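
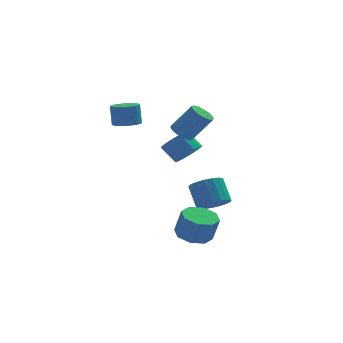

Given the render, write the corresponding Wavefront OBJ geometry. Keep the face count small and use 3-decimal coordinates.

v 2.817 1.71 -3.536
v 3.805 1.915 -3.49
v 3.531 2.954 -2.237
v 2.543 2.75 -2.284
v 3.633 2.243 -3.8
v 3.359 3.283 -2.548
v 3.275 2.45 -4.05
v 3.001 3.489 -2.798
v 2.811 2.487 -4.182
v 2.537 3.526 -2.93
v 2.349 2.346 -4.166
v 2.075 3.385 -2.914
v 1.994 2.06 -4.006
v 1.72 3.099 -2.754
v 1.827 1.693 -3.738
v 1.554 2.732 -2.486
v 1.888 1.331 -3.424
v 1.614 2.37 -2.172
v 2.161 1.055 -3.136
v 1.887 2.094 -1.884
v 2.584 0.93 -2.939
v 2.31 1.969 -1.687
v 3.061 0.983 -2.879
v 2.787 2.022 -1.627
v 3.482 1.203 -2.97
v 3.208 2.242 -1.718
v 3.75 1.539 -3.19
v 3.476 2.579 -1.938
v 1.174 -0.882 -4.426
v 2.165 -1.212 -4.7
v 2.498 -1.468 -3.187
v 1.506 -1.138 -2.914
v 2.131 -0.399 -4.555
v 2.463 -0.655 -3.042
v 1.536 0.131 -4.335
v 1.868 -0.125 -2.822
v 0.729 0.068 -4.168
v 1.061 -0.188 -2.655
v 0.182 -0.552 -4.153
v 0.515 -0.808 -2.64
v 0.217 -1.365 -4.298
v 0.549 -1.621 -2.785
v 0.812 -1.895 -4.518
v 1.144 -2.151 -3.005
v 1.619 -1.832 -4.685
v 1.951 -2.088 -3.172
v -1.795 3.216 2.424
v -0.992 3.424 2.405
v -1.042 3.733 3.698
v -1.845 3.524 3.716
v -1.231 3.813 2.303
v -1.281 4.121 3.596
v -1.649 4.012 2.24
v -1.7 4.32 3.532
v -2.114 3.958 2.234
v -2.164 4.266 3.527
v -2.477 3.669 2.289
v -2.528 3.977 3.582
v -2.624 3.236 2.386
v -2.674 3.544 3.679
v -2.507 2.796 2.496
v -2.558 3.104 3.789
v -2.164 2.49 2.582
v -2.215 2.798 3.875
v -1.704 2.414 2.618
v -1.755 2.722 3.911
v -1.273 2.593 2.592
v -1.323 2.901 3.885
v -1.007 2.97 2.513
v -1.058 3.278 3.806
v 0.849 0.993 2.465
v 1.279 1.554 2.215
v 2.402 1.367 3.724
v 1.971 0.807 3.975
v 1.033 1.719 2.418
v 2.156 1.532 3.927
v 0.745 1.717 2.632
v 1.868 1.531 4.141
v 0.481 1.55 2.808
v 1.603 1.363 4.317
v 0.301 1.255 2.905
v 1.423 1.069 4.415
v 0.246 0.9 2.902
v 1.369 0.714 4.411
v 0.33 0.567 2.799
v 1.452 0.38 4.308
v 0.532 0.331 2.619
v 1.654 0.144 4.128
v 0.807 0.247 2.404
v 1.929 0.06 3.913
v 1.092 0.334 2.203
v 2.214 0.147 3.712
v 1.32 0.572 2.062
v 2.443 0.385 3.572
v 1.441 0.906 2.014
v 2.564 0.72 3.523
v 1.426 1.261 2.069
v 2.549 1.074 3.578
v 1.396 1.753 0.488
v 2.087 2.387 0.559
v 1.394 3.041 1.444
v 0.704 2.407 1.372
v 1.722 2.564 0.143
v 1.03 3.219 1.027
v 1.234 2.431 -0.142
v 0.541 3.086 0.742
v 0.807 2.04 -0.186
v 0.114 2.694 0.698
v 0.605 1.538 0.027
v -0.087 2.193 0.912
v 0.706 1.119 0.416
v 0.013 1.773 1.301
v 1.07 0.941 0.833
v 0.378 1.596 1.717
v 1.559 1.074 1.118
v 0.866 1.729 2.002
v 1.986 1.466 1.162
v 1.293 2.12 2.046
v 2.187 1.967 0.948
v 1.495 2.622 1.833
f 2 1 5
f 2 5 3
f 3 5 6
f 3 6 4
f 5 1 7
f 5 7 6
f 6 7 8
f 6 8 4
f 7 1 9
f 7 9 8
f 8 9 10
f 8 10 4
f 9 1 11
f 9 11 10
f 10 11 12
f 10 12 4
f 11 1 13
f 11 13 12
f 12 13 14
f 12 14 4
f 13 1 15
f 13 15 14
f 14 15 16
f 14 16 4
f 15 1 17
f 15 17 16
f 16 17 18
f 16 18 4
f 17 1 19
f 17 19 18
f 18 19 20
f 18 20 4
f 19 1 21
f 19 21 20
f 20 21 22
f 20 22 4
f 21 1 23
f 21 23 22
f 22 23 24
f 22 24 4
f 23 1 25
f 23 25 24
f 24 25 26
f 24 26 4
f 25 1 27
f 25 27 26
f 26 27 28
f 26 28 4
f 27 1 2
f 27 2 28
f 28 2 3
f 28 3 4
f 30 29 33
f 30 33 31
f 31 33 34
f 31 34 32
f 33 29 35
f 33 35 34
f 34 35 36
f 34 36 32
f 35 29 37
f 35 37 36
f 36 37 38
f 36 38 32
f 37 29 39
f 37 39 38
f 38 39 40
f 38 40 32
f 39 29 41
f 39 41 40
f 40 41 42
f 40 42 32
f 41 29 43
f 41 43 42
f 42 43 44
f 42 44 32
f 43 29 45
f 43 45 44
f 44 45 46
f 44 46 32
f 45 29 30
f 45 30 46
f 46 30 31
f 46 31 32
f 48 47 51
f 48 51 49
f 49 51 52
f 49 52 50
f 51 47 53
f 51 53 52
f 52 53 54
f 52 54 50
f 53 47 55
f 53 55 54
f 54 55 56
f 54 56 50
f 55 47 57
f 55 57 56
f 56 57 58
f 56 58 50
f 57 47 59
f 57 59 58
f 58 59 60
f 58 60 50
f 59 47 61
f 59 61 60
f 60 61 62
f 60 62 50
f 61 47 63
f 61 63 62
f 62 63 64
f 62 64 50
f 63 47 65
f 63 65 64
f 64 65 66
f 64 66 50
f 65 47 67
f 65 67 66
f 66 67 68
f 66 68 50
f 67 47 69
f 67 69 68
f 68 69 70
f 68 70 50
f 69 47 48
f 69 48 70
f 70 48 49
f 70 49 50
f 72 71 75
f 72 75 73
f 73 75 76
f 73 76 74
f 75 71 77
f 75 77 76
f 76 77 78
f 76 78 74
f 77 71 79
f 77 79 78
f 78 79 80
f 78 80 74
f 79 71 81
f 79 81 80
f 80 81 82
f 80 82 74
f 81 71 83
f 81 83 82
f 82 83 84
f 82 84 74
f 83 71 85
f 83 85 84
f 84 85 86
f 84 86 74
f 85 71 87
f 85 87 86
f 86 87 88
f 86 88 74
f 87 71 89
f 87 89 88
f 88 89 90
f 88 90 74
f 89 71 91
f 89 91 90
f 90 91 92
f 90 92 74
f 91 71 93
f 91 93 92
f 92 93 94
f 92 94 74
f 93 71 95
f 93 95 94
f 94 95 96
f 94 96 74
f 95 71 97
f 95 97 96
f 96 97 98
f 96 98 74
f 97 71 72
f 97 72 98
f 98 72 73
f 98 73 74
f 100 99 103
f 100 103 101
f 101 103 104
f 101 104 102
f 103 99 105
f 103 105 104
f 104 105 106
f 104 106 102
f 105 99 107
f 105 107 106
f 106 107 108
f 106 108 102
f 107 99 109
f 107 109 108
f 108 109 110
f 108 110 102
f 109 99 111
f 109 111 110
f 110 111 112
f 110 112 102
f 111 99 113
f 111 113 112
f 112 113 114
f 112 114 102
f 113 99 115
f 113 115 114
f 114 115 116
f 114 116 102
f 115 99 117
f 115 117 116
f 116 117 118
f 116 118 102
f 117 99 119
f 117 119 118
f 118 119 120
f 118 120 102
f 119 99 100
f 119 100 120
f 120 100 101
f 120 101 102



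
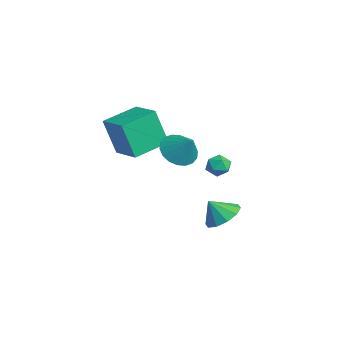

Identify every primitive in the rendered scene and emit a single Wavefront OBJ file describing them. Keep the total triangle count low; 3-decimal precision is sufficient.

v 2.292 3.206 -2.924
v 3.064 2.627 -3.095
v 2.028 2.574 -1.976
v 3.247 3.082 -2.74
v 3.065 3.585 -2.456
v 2.588 3.943 -2.35
v 1.998 4.02 -2.464
v 1.521 3.785 -2.754
v 1.338 3.33 -3.108
v 1.52 2.827 -3.393
v 1.997 2.469 -3.498
v 2.587 2.392 -3.384
v 4.042 2.933 1.552
v 4.503 2.592 1.263
v 3.377 2.148 1.417
v 3.838 1.807 1.128
v 3.875 1.929 1.757
v 4.287 2.414 1.84
v 3.593 2.326 0.84
v 4.005 2.811 0.923
v 4.225 2.217 0.823
v 4.4 1.972 1.39
v 3.48 2.768 1.29
v 3.655 2.523 1.857
v 2.797 0.922 1.973
v 3.529 0.608 1.455
v 3.663 1.298 2.967
v 3.494 1.011 1.333
v 3.321 1.397 1.338
v 3.044 1.689 1.469
v 2.718 1.829 1.699
v 2.409 1.789 1.984
v 2.176 1.578 2.267
v 2.066 1.237 2.491
v 2.101 0.833 2.613
v 2.274 0.448 2.608
v 2.551 0.156 2.478
v 2.876 0.016 2.247
v 3.186 0.056 1.962
v 3.419 0.267 1.679
v -2.195 -0.504 -0.436
v -2.517 -1.052 1.566
v -2.808 1.304 -0.04
v -3.13 0.756 1.962
v -0.63 -0.056 -0.062
v -0.952 -0.604 1.94
v -1.243 1.752 0.334
v -1.565 1.204 2.336
f 2 1 4
f 2 4 3
f 4 1 5
f 4 5 3
f 5 1 6
f 5 6 3
f 6 1 7
f 6 7 3
f 7 1 8
f 7 8 3
f 8 1 9
f 8 9 3
f 9 1 10
f 9 10 3
f 10 1 11
f 10 11 3
f 11 1 12
f 11 12 3
f 12 1 2
f 12 2 3
f 13 24 18
f 13 18 14
f 13 14 20
f 13 20 23
f 13 23 24
f 14 18 22
f 18 24 17
f 24 23 15
f 23 20 19
f 20 14 21
f 16 22 17
f 16 17 15
f 16 15 19
f 16 19 21
f 16 21 22
f 17 22 18
f 15 17 24
f 19 15 23
f 21 19 20
f 22 21 14
f 26 25 28
f 26 28 27
f 28 25 29
f 28 29 27
f 29 25 30
f 29 30 27
f 30 25 31
f 30 31 27
f 31 25 32
f 31 32 27
f 32 25 33
f 32 33 27
f 33 25 34
f 33 34 27
f 34 25 35
f 34 35 27
f 35 25 36
f 35 36 27
f 36 25 37
f 36 37 27
f 37 25 38
f 37 38 27
f 38 25 39
f 38 39 27
f 39 25 40
f 39 40 27
f 40 25 26
f 40 26 27
f 42 44 41
f 45 42 41
f 41 44 43
f 43 45 41
f 42 48 44
f 46 42 45
f 46 48 42
f 44 48 43
f 47 45 43
f 43 48 47
f 47 46 45
f 48 46 47



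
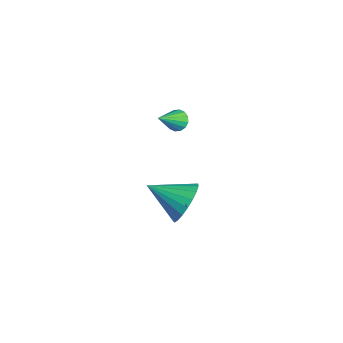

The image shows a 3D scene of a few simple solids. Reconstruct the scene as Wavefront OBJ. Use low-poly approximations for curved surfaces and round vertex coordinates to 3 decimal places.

v -2.148 4.487 -2.784
v -1.48 4.585 -1.928
v -2.992 3.013 -1.956
v -1.827 4.851 -1.808
v -2.229 5.054 -1.857
v -2.617 5.159 -2.066
v -2.924 5.148 -2.399
v -3.097 5.023 -2.799
v -3.106 4.804 -3.196
v -2.949 4.531 -3.522
v -2.653 4.251 -3.72
v -2.27 4.011 -3.757
v -1.866 3.854 -3.625
v -1.511 3.806 -3.348
v -1.266 3.876 -2.973
v -1.173 4.051 -2.566
v -1.249 4.302 -2.196
v -2.847 4.306 2.259
v -2.54 4.117 1.858
v -2.233 3.314 3.201
v -2.389 4.321 1.975
v -2.361 4.521 2.168
v -2.463 4.664 2.385
v -2.668 4.711 2.569
v -2.922 4.649 2.67
v -3.155 4.496 2.66
v -3.306 4.292 2.544
v -3.334 4.091 2.351
v -3.232 3.949 2.133
v -3.026 3.902 1.95
v -2.773 3.963 1.849
f 2 1 4
f 2 4 3
f 4 1 5
f 4 5 3
f 5 1 6
f 5 6 3
f 6 1 7
f 6 7 3
f 7 1 8
f 7 8 3
f 8 1 9
f 8 9 3
f 9 1 10
f 9 10 3
f 10 1 11
f 10 11 3
f 11 1 12
f 11 12 3
f 12 1 13
f 12 13 3
f 13 1 14
f 13 14 3
f 14 1 15
f 14 15 3
f 15 1 16
f 15 16 3
f 16 1 17
f 16 17 3
f 17 1 2
f 17 2 3
f 19 18 21
f 19 21 20
f 21 18 22
f 21 22 20
f 22 18 23
f 22 23 20
f 23 18 24
f 23 24 20
f 24 18 25
f 24 25 20
f 25 18 26
f 25 26 20
f 26 18 27
f 26 27 20
f 27 18 28
f 27 28 20
f 28 18 29
f 28 29 20
f 29 18 30
f 29 30 20
f 30 18 31
f 30 31 20
f 31 18 19
f 31 19 20



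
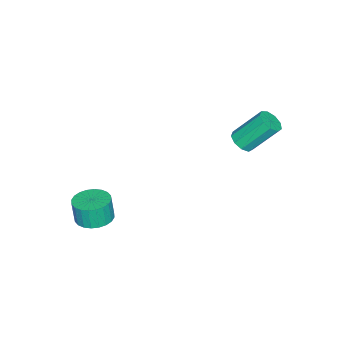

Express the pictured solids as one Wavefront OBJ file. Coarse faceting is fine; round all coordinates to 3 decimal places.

v 3.273 -2.205 -3.369
v 3.9 -2.875 -3.439
v 3.853 -3.045 -2.242
v 3.227 -2.375 -2.171
v 4.109 -2.588 -3.391
v 4.063 -2.758 -2.193
v 4.192 -2.243 -3.338
v 4.146 -2.412 -2.141
v 4.134 -1.891 -3.291
v 4.088 -2.061 -2.094
v 3.946 -1.588 -3.255
v 3.9 -1.758 -2.058
v 3.655 -1.379 -3.237
v 3.609 -1.548 -2.04
v 3.306 -1.295 -3.238
v 3.26 -1.465 -2.041
v 2.952 -1.35 -3.26
v 2.906 -1.52 -2.063
v 2.647 -1.535 -3.298
v 2.6 -1.705 -2.101
v 2.437 -1.822 -3.347
v 2.391 -1.992 -2.149
v 2.354 -2.168 -3.399
v 2.308 -2.337 -2.202
v 2.412 -2.519 -3.446
v 2.366 -2.689 -2.249
v 2.6 -2.822 -3.482
v 2.554 -2.992 -2.285
v 2.891 -3.032 -3.5
v 2.845 -3.201 -2.303
v 3.24 -3.115 -3.499
v 3.194 -3.285 -2.302
v 3.594 -3.06 -3.477
v 3.548 -3.23 -2.28
v -2.218 2.566 -0.272
v -1.592 2.827 -0.228
v -2.175 3.974 1.277
v -2.802 3.714 1.232
v -1.849 3.08 -0.521
v -2.432 4.228 0.984
v -2.279 3.093 -0.698
v -2.862 4.241 0.807
v -2.681 2.86 -0.675
v -3.264 4.007 0.829
v -2.866 2.489 -0.464
v -3.449 3.636 1.041
v -2.748 2.154 -0.164
v -3.331 3.301 1.341
v -2.382 2.012 0.086
v -2.966 3.16 1.591
v -1.94 2.13 0.168
v -2.523 3.277 1.673
v -1.628 2.451 0.044
v -2.211 3.599 1.549
f 2 1 5
f 2 5 3
f 3 5 6
f 3 6 4
f 5 1 7
f 5 7 6
f 6 7 8
f 6 8 4
f 7 1 9
f 7 9 8
f 8 9 10
f 8 10 4
f 9 1 11
f 9 11 10
f 10 11 12
f 10 12 4
f 11 1 13
f 11 13 12
f 12 13 14
f 12 14 4
f 13 1 15
f 13 15 14
f 14 15 16
f 14 16 4
f 15 1 17
f 15 17 16
f 16 17 18
f 16 18 4
f 17 1 19
f 17 19 18
f 18 19 20
f 18 20 4
f 19 1 21
f 19 21 20
f 20 21 22
f 20 22 4
f 21 1 23
f 21 23 22
f 22 23 24
f 22 24 4
f 23 1 25
f 23 25 24
f 24 25 26
f 24 26 4
f 25 1 27
f 25 27 26
f 26 27 28
f 26 28 4
f 27 1 29
f 27 29 28
f 28 29 30
f 28 30 4
f 29 1 31
f 29 31 30
f 30 31 32
f 30 32 4
f 31 1 33
f 31 33 32
f 32 33 34
f 32 34 4
f 33 1 2
f 33 2 34
f 34 2 3
f 34 3 4
f 36 35 39
f 36 39 37
f 37 39 40
f 37 40 38
f 39 35 41
f 39 41 40
f 40 41 42
f 40 42 38
f 41 35 43
f 41 43 42
f 42 43 44
f 42 44 38
f 43 35 45
f 43 45 44
f 44 45 46
f 44 46 38
f 45 35 47
f 45 47 46
f 46 47 48
f 46 48 38
f 47 35 49
f 47 49 48
f 48 49 50
f 48 50 38
f 49 35 51
f 49 51 50
f 50 51 52
f 50 52 38
f 51 35 53
f 51 53 52
f 52 53 54
f 52 54 38
f 53 35 36
f 53 36 54
f 54 36 37
f 54 37 38



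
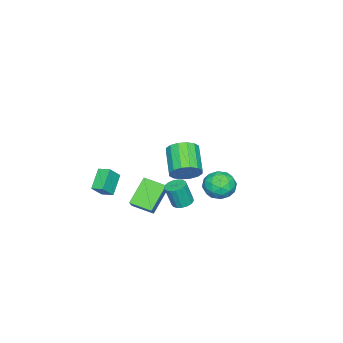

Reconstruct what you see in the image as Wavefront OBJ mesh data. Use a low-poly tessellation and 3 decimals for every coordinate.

v 2.327 3.026 -1.664
v 2.978 3.024 -1.775
v 3.223 2.671 -0.327
v 2.573 2.674 -0.216
v 2.916 3.322 -1.692
v 3.162 2.97 -0.244
v 2.72 3.553 -1.602
v 2.966 3.2 -0.155
v 2.434 3.663 -1.527
v 2.679 3.31 -0.079
v 2.123 3.627 -1.483
v 2.369 3.275 -0.035
v 1.859 3.454 -1.48
v 2.105 3.101 -0.033
v 1.702 3.182 -1.52
v 1.948 2.83 -0.072
v 1.689 2.875 -1.592
v 1.934 2.523 -0.145
v 1.821 2.603 -1.681
v 2.067 2.25 -0.234
v 2.07 2.427 -1.766
v 2.316 2.075 -0.318
v 2.377 2.389 -1.828
v 2.623 2.036 -0.38
v 2.673 2.497 -1.852
v 2.919 2.144 -0.404
v 2.89 2.726 -1.832
v 3.136 2.373 -0.385
v 0.655 -1.268 -4.376
v -0.816 -1.092 -2.988
v 0.48 0.115 -4.737
v -0.991 0.291 -3.349
v 1.571 -0.911 -3.451
v 0.1 -0.735 -2.063
v 1.396 0.472 -3.812
v -0.075 0.648 -2.424
v 3.287 -1.758 -1.95
v 2.114 -1.958 -1.003
v 3.322 -0.966 -1.739
v 2.149 -1.166 -0.793
v 4.011 -2.014 -1.107
v 2.838 -2.214 -0.161
v 4.046 -1.222 -0.897
v 2.873 -1.422 0.05
v 4.396 4.31 2.362
v 4.693 4.738 3.157
v 3.362 3.817 4.152
v 3.064 3.39 3.358
v 4.349 5.037 2.973
v 3.018 4.116 3.968
v 4.017 5.141 2.625
v 2.686 4.22 3.62
v 3.787 5.023 2.207
v 2.455 4.102 3.202
v 3.719 4.713 1.831
v 2.388 3.793 2.826
v 3.833 4.296 1.597
v 2.502 3.375 2.592
v 4.098 3.883 1.568
v 2.767 2.962 2.563
v 4.442 3.584 1.752
v 3.111 2.663 2.747
v 4.774 3.48 2.1
v 3.443 2.559 3.095
v 5.005 3.598 2.518
v 3.673 2.677 3.513
v 5.072 3.907 2.894
v 3.741 2.987 3.889
v 4.958 4.325 3.128
v 3.627 3.404 4.123
v -4.205 2.623 -3.08
v -3.705 3.416 -3.684
v -3.555 1.364 -4.196
v -3.055 2.157 -4.8
v -2.692 1.926 -3.771
v -3.093 2.705 -3.082
v -4.167 2.075 -4.798
v -4.568 2.854 -4.109
v -3.681 3.077 -4.745
v -2.77 2.985 -4.111
v -4.49 1.795 -3.769
v -3.579 1.703 -3.135
v -4.012 3.13 -3.284
v -3.248 1.65 -4.596
v -3.035 1.515 -3.992
v -2.741 1.98 -4.346
v -3.652 2.712 -2.93
v -3.358 3.178 -3.285
v -2.763 2.302 -3.337
v -3.902 1.602 -4.595
v -3.608 2.068 -4.95
v -4.519 2.8 -3.534
v -4.225 3.265 -3.888
v -4.497 2.478 -4.543
v -3.704 3.397 -4.263
v -3.322 2.657 -4.919
v -3.976 2.609 -4.918
v -4.212 3.066 -4.512
v -3.168 3.343 -3.89
v -2.786 2.603 -4.546
v -2.573 2.467 -3.941
v -2.809 2.925 -3.536
v -3.154 3.144 -4.514
v -4.474 2.177 -3.334
v -4.092 1.437 -3.99
v -4.451 1.855 -4.344
v -4.687 2.313 -3.939
v -3.938 2.123 -2.961
v -3.556 1.383 -3.617
v -3.048 1.714 -3.368
v -3.284 2.171 -2.962
v -4.106 1.636 -3.366
f 2 1 5
f 2 5 3
f 3 5 6
f 3 6 4
f 5 1 7
f 5 7 6
f 6 7 8
f 6 8 4
f 7 1 9
f 7 9 8
f 8 9 10
f 8 10 4
f 9 1 11
f 9 11 10
f 10 11 12
f 10 12 4
f 11 1 13
f 11 13 12
f 12 13 14
f 12 14 4
f 13 1 15
f 13 15 14
f 14 15 16
f 14 16 4
f 15 1 17
f 15 17 16
f 16 17 18
f 16 18 4
f 17 1 19
f 17 19 18
f 18 19 20
f 18 20 4
f 19 1 21
f 19 21 20
f 20 21 22
f 20 22 4
f 21 1 23
f 21 23 22
f 22 23 24
f 22 24 4
f 23 1 25
f 23 25 24
f 24 25 26
f 24 26 4
f 25 1 27
f 25 27 26
f 26 27 28
f 26 28 4
f 27 1 2
f 27 2 28
f 28 2 3
f 28 3 4
f 30 32 29
f 33 30 29
f 29 32 31
f 31 33 29
f 30 36 32
f 34 30 33
f 34 36 30
f 32 36 31
f 35 33 31
f 31 36 35
f 35 34 33
f 36 34 35
f 38 40 37
f 41 38 37
f 37 40 39
f 39 41 37
f 38 44 40
f 42 38 41
f 42 44 38
f 40 44 39
f 43 41 39
f 39 44 43
f 43 42 41
f 44 42 43
f 46 45 49
f 46 49 47
f 47 49 50
f 47 50 48
f 49 45 51
f 49 51 50
f 50 51 52
f 50 52 48
f 51 45 53
f 51 53 52
f 52 53 54
f 52 54 48
f 53 45 55
f 53 55 54
f 54 55 56
f 54 56 48
f 55 45 57
f 55 57 56
f 56 57 58
f 56 58 48
f 57 45 59
f 57 59 58
f 58 59 60
f 58 60 48
f 59 45 61
f 59 61 60
f 60 61 62
f 60 62 48
f 61 45 63
f 61 63 62
f 62 63 64
f 62 64 48
f 63 45 65
f 63 65 64
f 64 65 66
f 64 66 48
f 65 45 67
f 65 67 66
f 66 67 68
f 66 68 48
f 67 45 69
f 67 69 68
f 68 69 70
f 68 70 48
f 69 45 46
f 69 46 70
f 70 46 47
f 70 47 48
f 71 108 87
f 108 82 111
f 87 111 76
f 108 111 87
f 71 87 83
f 87 76 88
f 83 88 72
f 87 88 83
f 71 83 92
f 83 72 93
f 92 93 78
f 83 93 92
f 71 92 104
f 92 78 107
f 104 107 81
f 92 107 104
f 71 104 108
f 104 81 112
f 108 112 82
f 104 112 108
f 72 88 99
f 88 76 102
f 99 102 80
f 88 102 99
f 76 111 89
f 111 82 110
f 89 110 75
f 111 110 89
f 82 112 109
f 112 81 105
f 109 105 73
f 112 105 109
f 81 107 106
f 107 78 94
f 106 94 77
f 107 94 106
f 78 93 98
f 93 72 95
f 98 95 79
f 93 95 98
f 74 100 86
f 100 80 101
f 86 101 75
f 100 101 86
f 74 86 84
f 86 75 85
f 84 85 73
f 86 85 84
f 74 84 91
f 84 73 90
f 91 90 77
f 84 90 91
f 74 91 96
f 91 77 97
f 96 97 79
f 91 97 96
f 74 96 100
f 96 79 103
f 100 103 80
f 96 103 100
f 75 101 89
f 101 80 102
f 89 102 76
f 101 102 89
f 73 85 109
f 85 75 110
f 109 110 82
f 85 110 109
f 77 90 106
f 90 73 105
f 106 105 81
f 90 105 106
f 79 97 98
f 97 77 94
f 98 94 78
f 97 94 98
f 80 103 99
f 103 79 95
f 99 95 72
f 103 95 99



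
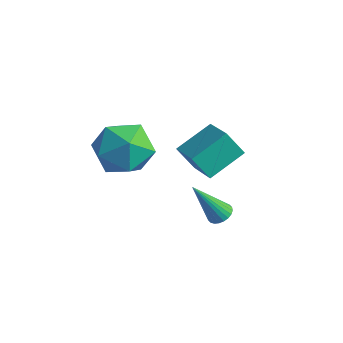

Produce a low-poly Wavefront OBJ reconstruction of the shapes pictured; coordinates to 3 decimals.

v -0.576 -0.129 2.314
v -0.066 -0.956 1.595
v -1.134 -1.544 3.545
v -0.624 -2.371 2.826
v 0.069 -1.593 3.44
v 0.414 -0.719 2.679
v -1.614 -1.781 2.461
v -1.269 -0.907 1.7
v -0.707 -1.977 1.686
v 0.333 -1.861 2.291
v -1.533 -0.639 2.849
v -0.493 -0.523 3.454
v 1.436 1.372 -1.352
v 1.912 1.279 -1.23
v 0.864 0.568 0.272
v 1.887 1.456 -1.151
v 1.793 1.62 -1.103
v 1.644 1.746 -1.093
v 1.464 1.816 -1.122
v 1.28 1.817 -1.186
v 1.119 1.751 -1.275
v 1.007 1.628 -1.376
v 0.96 1.465 -1.473
v 0.986 1.288 -1.552
v 1.08 1.124 -1.6
v 1.228 0.998 -1.61
v 1.408 0.929 -1.581
v 1.593 0.927 -1.517
v 1.753 0.993 -1.428
v 1.865 1.117 -1.327
v 0.341 1.066 1.172
v 0.633 2.481 1.883
v -0.935 1.595 0.643
v -0.644 3.01 1.354
v 0.884 1.43 0.226
v 1.175 2.845 0.937
v -0.393 1.959 -0.303
v -0.101 3.374 0.408
f 1 12 6
f 1 6 2
f 1 2 8
f 1 8 11
f 1 11 12
f 2 6 10
f 6 12 5
f 12 11 3
f 11 8 7
f 8 2 9
f 4 10 5
f 4 5 3
f 4 3 7
f 4 7 9
f 4 9 10
f 5 10 6
f 3 5 12
f 7 3 11
f 9 7 8
f 10 9 2
f 14 13 16
f 14 16 15
f 16 13 17
f 16 17 15
f 17 13 18
f 17 18 15
f 18 13 19
f 18 19 15
f 19 13 20
f 19 20 15
f 20 13 21
f 20 21 15
f 21 13 22
f 21 22 15
f 22 13 23
f 22 23 15
f 23 13 24
f 23 24 15
f 24 13 25
f 24 25 15
f 25 13 26
f 25 26 15
f 26 13 27
f 26 27 15
f 27 13 28
f 27 28 15
f 28 13 29
f 28 29 15
f 29 13 30
f 29 30 15
f 30 13 14
f 30 14 15
f 32 34 31
f 35 32 31
f 31 34 33
f 33 35 31
f 32 38 34
f 36 32 35
f 36 38 32
f 34 38 33
f 37 35 33
f 33 38 37
f 37 36 35
f 38 36 37



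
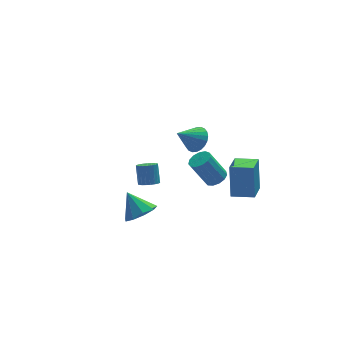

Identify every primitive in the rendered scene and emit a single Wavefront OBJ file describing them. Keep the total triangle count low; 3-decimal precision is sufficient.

v 2.381 0.072 1.091
v 3.009 0.152 1.414
v 2.126 0.487 3.051
v 1.499 0.408 2.729
v 2.903 0.514 1.282
v 2.02 0.85 2.919
v 2.632 0.737 1.09
v 1.749 1.072 2.727
v 2.281 0.748 0.899
v 1.398 1.084 2.536
v 1.962 0.545 0.768
v 1.079 0.88 2.405
v 1.776 0.192 0.74
v 0.893 0.527 2.378
v 1.782 -0.2 0.824
v 0.9 0.136 2.461
v 1.979 -0.504 0.993
v 1.096 -0.169 2.63
v 2.304 -0.626 1.193
v 1.421 -0.291 2.83
v 2.653 -0.526 1.36
v 1.77 -0.191 2.998
v 2.916 -0.236 1.443
v 2.033 0.099 3.08
v -2.918 -2.378 1.63
v -2.353 -2.914 2.257
v -3.382 -1.462 2.83
v -1.989 -2.394 2.001
v -2.06 -1.866 1.571
v -2.533 -1.578 1.169
v -3.185 -1.664 0.982
v -3.712 -2.084 1.098
v -3.868 -2.641 1.463
v -3.579 -3.075 1.906
v -2.98 -3.183 2.219
v 2.52 3.561 1.678
v 2.965 4.061 2.295
v 1.26 3.419 2.702
v 2.79 4.312 2.115
v 2.575 4.449 1.869
v 2.351 4.451 1.593
v 2.153 4.317 1.33
v 2.011 4.068 1.121
v 1.946 3.742 0.996
v 1.969 3.389 0.975
v 2.076 3.061 1.061
v 2.25 2.81 1.241
v 2.466 2.673 1.488
v 2.69 2.671 1.764
v 2.888 2.805 2.026
v 3.03 3.054 2.236
v 3.095 3.38 2.361
v 3.072 3.733 2.381
v -2.138 -1.535 3.281
v -1.54 -1.57 3.238
v -1.425 -0.9 4.275
v -2.022 -0.865 4.319
v -1.59 -1.362 3.109
v -1.474 -0.692 4.146
v -1.734 -1.184 3.01
v -1.618 -0.514 4.047
v -1.948 -1.067 2.958
v -1.832 -0.397 3.995
v -2.194 -1.03 2.962
v -2.079 -0.36 3.999
v -2.431 -1.081 3.021
v -2.316 -0.411 4.058
v -2.618 -1.21 3.125
v -2.502 -0.541 4.162
v -2.721 -1.396 3.256
v -2.605 -0.726 4.294
v -2.723 -1.605 3.392
v -2.608 -0.935 4.429
v -2.624 -1.802 3.508
v -2.509 -1.133 4.546
v -2.442 -1.953 3.586
v -2.326 -1.284 4.623
v -2.206 -2.032 3.61
v -2.091 -1.362 4.647
v -1.959 -2.025 3.578
v -1.843 -1.355 4.615
v -1.742 -1.933 3.494
v -1.627 -1.263 4.532
v -1.594 -1.772 3.374
v -1.479 -1.102 4.411
v 1.575 -4.123 3.202
v 1.742 -3.452 5.089
v 2.398 -2.844 2.674
v 2.564 -2.173 4.561
v 2.696 -4.787 3.339
v 2.862 -4.116 5.226
v 3.518 -3.508 2.811
v 3.685 -2.837 4.698
f 2 1 5
f 2 5 3
f 3 5 6
f 3 6 4
f 5 1 7
f 5 7 6
f 6 7 8
f 6 8 4
f 7 1 9
f 7 9 8
f 8 9 10
f 8 10 4
f 9 1 11
f 9 11 10
f 10 11 12
f 10 12 4
f 11 1 13
f 11 13 12
f 12 13 14
f 12 14 4
f 13 1 15
f 13 15 14
f 14 15 16
f 14 16 4
f 15 1 17
f 15 17 16
f 16 17 18
f 16 18 4
f 17 1 19
f 17 19 18
f 18 19 20
f 18 20 4
f 19 1 21
f 19 21 20
f 20 21 22
f 20 22 4
f 21 1 23
f 21 23 22
f 22 23 24
f 22 24 4
f 23 1 2
f 23 2 24
f 24 2 3
f 24 3 4
f 26 25 28
f 26 28 27
f 28 25 29
f 28 29 27
f 29 25 30
f 29 30 27
f 30 25 31
f 30 31 27
f 31 25 32
f 31 32 27
f 32 25 33
f 32 33 27
f 33 25 34
f 33 34 27
f 34 25 35
f 34 35 27
f 35 25 26
f 35 26 27
f 37 36 39
f 37 39 38
f 39 36 40
f 39 40 38
f 40 36 41
f 40 41 38
f 41 36 42
f 41 42 38
f 42 36 43
f 42 43 38
f 43 36 44
f 43 44 38
f 44 36 45
f 44 45 38
f 45 36 46
f 45 46 38
f 46 36 47
f 46 47 38
f 47 36 48
f 47 48 38
f 48 36 49
f 48 49 38
f 49 36 50
f 49 50 38
f 50 36 51
f 50 51 38
f 51 36 52
f 51 52 38
f 52 36 53
f 52 53 38
f 53 36 37
f 53 37 38
f 55 54 58
f 55 58 56
f 56 58 59
f 56 59 57
f 58 54 60
f 58 60 59
f 59 60 61
f 59 61 57
f 60 54 62
f 60 62 61
f 61 62 63
f 61 63 57
f 62 54 64
f 62 64 63
f 63 64 65
f 63 65 57
f 64 54 66
f 64 66 65
f 65 66 67
f 65 67 57
f 66 54 68
f 66 68 67
f 67 68 69
f 67 69 57
f 68 54 70
f 68 70 69
f 69 70 71
f 69 71 57
f 70 54 72
f 70 72 71
f 71 72 73
f 71 73 57
f 72 54 74
f 72 74 73
f 73 74 75
f 73 75 57
f 74 54 76
f 74 76 75
f 75 76 77
f 75 77 57
f 76 54 78
f 76 78 77
f 77 78 79
f 77 79 57
f 78 54 80
f 78 80 79
f 79 80 81
f 79 81 57
f 80 54 82
f 80 82 81
f 81 82 83
f 81 83 57
f 82 54 84
f 82 84 83
f 83 84 85
f 83 85 57
f 84 54 55
f 84 55 85
f 85 55 56
f 85 56 57
f 87 89 86
f 90 87 86
f 86 89 88
f 88 90 86
f 87 93 89
f 91 87 90
f 91 93 87
f 89 93 88
f 92 90 88
f 88 93 92
f 92 91 90
f 93 91 92



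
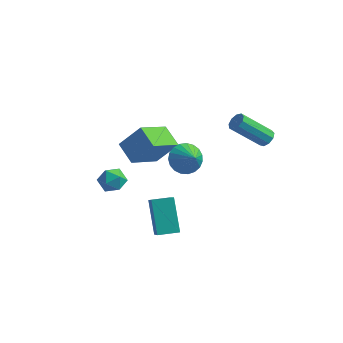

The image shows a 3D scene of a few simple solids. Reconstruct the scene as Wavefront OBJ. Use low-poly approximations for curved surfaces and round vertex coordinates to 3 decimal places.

v -3.01 -0.361 -1.974
v -2.296 -0.702 -1.759
v -3.644 -1.478 -1.641
v -2.93 -1.819 -1.426
v -3.243 -1.207 -0.979
v -2.851 -0.517 -1.185
v -3.089 -1.663 -2.215
v -2.697 -0.973 -2.421
v -2.345 -1.507 -1.908
v -2.44 -1.225 -1.144
v -3.5 -0.955 -2.256
v -3.595 -0.673 -1.492
v -0.578 2.469 -1.781
v 0.017 2.337 -2.535
v 0.258 1.891 -1.019
v 0.138 2.696 -2.395
v 0.134 3.015 -2.148
v 0.008 3.24 -1.838
v -0.22 3.332 -1.518
v -0.51 3.274 -1.244
v -0.811 3.078 -1.062
v -1.073 2.776 -1.004
v -1.248 2.421 -1.081
v -1.308 2.074 -1.279
v -1.242 1.796 -1.563
v -1.061 1.634 -1.885
v -0.796 1.617 -2.189
v -0.494 1.747 -2.422
v -0.206 2.002 -2.545
v 3.18 4.222 -0.093
v 3.616 4.031 0.202
v 2.256 3.187 1.667
v 1.82 3.378 1.373
v 3.523 4.383 0.319
v 2.164 3.54 1.785
v 3.27 4.661 0.243
v 1.91 3.817 1.709
v 2.974 4.732 0.01
v 1.615 3.889 1.476
v 2.775 4.565 -0.271
v 1.415 3.722 1.195
v 2.765 4.238 -0.469
v 1.405 3.394 0.997
v 2.949 3.902 -0.491
v 1.589 3.059 0.975
v 3.241 3.717 -0.327
v 1.882 2.873 1.139
v 3.505 3.767 -0.053
v 2.145 2.924 1.413
v 0.887 -3.72 -2.499
v 0.046 -2.678 -0.934
v 0.254 -2.808 -3.447
v -0.587 -1.765 -1.881
v 1.787 -3.055 -2.459
v 0.946 -2.012 -0.893
v 1.154 -2.142 -3.406
v 0.313 -1.1 -1.841
v -2.309 2.593 -2.704
v -2.87 0.834 -1.725
v -3.384 3.274 -2.096
v -3.945 1.514 -1.117
v -1.255 3.026 -1.323
v -1.816 1.266 -0.344
v -2.33 3.706 -0.715
v -2.891 1.947 0.264
f 1 12 6
f 1 6 2
f 1 2 8
f 1 8 11
f 1 11 12
f 2 6 10
f 6 12 5
f 12 11 3
f 11 8 7
f 8 2 9
f 4 10 5
f 4 5 3
f 4 3 7
f 4 7 9
f 4 9 10
f 5 10 6
f 3 5 12
f 7 3 11
f 9 7 8
f 10 9 2
f 14 13 16
f 14 16 15
f 16 13 17
f 16 17 15
f 17 13 18
f 17 18 15
f 18 13 19
f 18 19 15
f 19 13 20
f 19 20 15
f 20 13 21
f 20 21 15
f 21 13 22
f 21 22 15
f 22 13 23
f 22 23 15
f 23 13 24
f 23 24 15
f 24 13 25
f 24 25 15
f 25 13 26
f 25 26 15
f 26 13 27
f 26 27 15
f 27 13 28
f 27 28 15
f 28 13 29
f 28 29 15
f 29 13 14
f 29 14 15
f 31 30 34
f 31 34 32
f 32 34 35
f 32 35 33
f 34 30 36
f 34 36 35
f 35 36 37
f 35 37 33
f 36 30 38
f 36 38 37
f 37 38 39
f 37 39 33
f 38 30 40
f 38 40 39
f 39 40 41
f 39 41 33
f 40 30 42
f 40 42 41
f 41 42 43
f 41 43 33
f 42 30 44
f 42 44 43
f 43 44 45
f 43 45 33
f 44 30 46
f 44 46 45
f 45 46 47
f 45 47 33
f 46 30 48
f 46 48 47
f 47 48 49
f 47 49 33
f 48 30 31
f 48 31 49
f 49 31 32
f 49 32 33
f 51 53 50
f 54 51 50
f 50 53 52
f 52 54 50
f 51 57 53
f 55 51 54
f 55 57 51
f 53 57 52
f 56 54 52
f 52 57 56
f 56 55 54
f 57 55 56
f 59 61 58
f 62 59 58
f 58 61 60
f 60 62 58
f 59 65 61
f 63 59 62
f 63 65 59
f 61 65 60
f 64 62 60
f 60 65 64
f 64 63 62
f 65 63 64



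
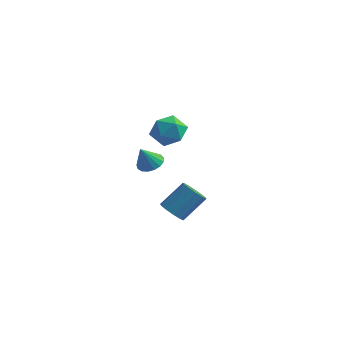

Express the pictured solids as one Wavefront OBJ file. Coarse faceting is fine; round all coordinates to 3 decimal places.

v 0.331 -2.464 -0.172
v 0.681 -2.992 0.075
v 1.299 -2.084 1.14
v 0.949 -1.556 0.892
v 0.904 -2.83 -0.192
v 1.521 -1.922 0.873
v 0.944 -2.553 -0.453
v 1.562 -1.644 0.612
v 0.79 -2.247 -0.624
v 1.408 -1.338 0.441
v 0.49 -2.01 -0.653
v 1.108 -1.101 0.412
v 0.14 -1.917 -0.528
v 0.758 -1.009 0.537
v -0.15 -1.998 -0.291
v 0.468 -1.09 0.774
v -0.287 -2.227 -0.016
v 0.331 -1.319 1.049
v -0.228 -2.532 0.209
v 0.39 -1.623 1.274
v 0.009 -2.815 0.313
v 0.627 -1.906 1.378
v 0.348 -2.986 0.263
v 0.965 -2.078 1.328
v -2.954 1.205 0.241
v -2.458 0.757 0.118
v -3.166 0.675 1.319
v -2.306 1.003 0.268
v -2.303 1.294 0.412
v -2.448 1.566 0.517
v -2.71 1.754 0.559
v -3.028 1.817 0.527
v -3.329 1.74 0.431
v -3.544 1.54 0.29
v -3.624 1.263 0.138
v -3.551 0.973 0.01
v -3.341 0.737 -0.065
v -3.042 0.607 -0.07
v -2.724 0.614 -0.004
v -3.978 3.921 0.356
v -3.556 4.592 0.947
v -3.284 2.748 1.193
v -2.862 3.419 1.784
v -3.84 3.278 1.814
v -4.269 4.003 1.297
v -2.571 3.337 0.843
v -3 4.062 0.326
v -2.687 4.231 1.248
v -3.471 4.195 1.848
v -3.369 3.145 0.292
v -4.153 3.109 0.892
f 2 1 5
f 2 5 3
f 3 5 6
f 3 6 4
f 5 1 7
f 5 7 6
f 6 7 8
f 6 8 4
f 7 1 9
f 7 9 8
f 8 9 10
f 8 10 4
f 9 1 11
f 9 11 10
f 10 11 12
f 10 12 4
f 11 1 13
f 11 13 12
f 12 13 14
f 12 14 4
f 13 1 15
f 13 15 14
f 14 15 16
f 14 16 4
f 15 1 17
f 15 17 16
f 16 17 18
f 16 18 4
f 17 1 19
f 17 19 18
f 18 19 20
f 18 20 4
f 19 1 21
f 19 21 20
f 20 21 22
f 20 22 4
f 21 1 23
f 21 23 22
f 22 23 24
f 22 24 4
f 23 1 2
f 23 2 24
f 24 2 3
f 24 3 4
f 26 25 28
f 26 28 27
f 28 25 29
f 28 29 27
f 29 25 30
f 29 30 27
f 30 25 31
f 30 31 27
f 31 25 32
f 31 32 27
f 32 25 33
f 32 33 27
f 33 25 34
f 33 34 27
f 34 25 35
f 34 35 27
f 35 25 36
f 35 36 27
f 36 25 37
f 36 37 27
f 37 25 38
f 37 38 27
f 38 25 39
f 38 39 27
f 39 25 26
f 39 26 27
f 40 51 45
f 40 45 41
f 40 41 47
f 40 47 50
f 40 50 51
f 41 45 49
f 45 51 44
f 51 50 42
f 50 47 46
f 47 41 48
f 43 49 44
f 43 44 42
f 43 42 46
f 43 46 48
f 43 48 49
f 44 49 45
f 42 44 51
f 46 42 50
f 48 46 47
f 49 48 41



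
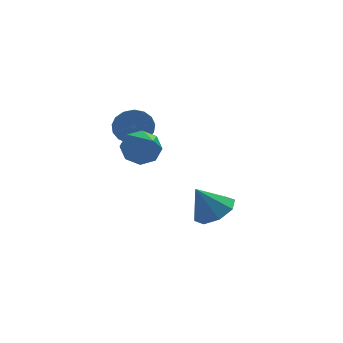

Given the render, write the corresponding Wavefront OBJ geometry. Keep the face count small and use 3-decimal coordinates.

v -3.441 2.421 0.208
v -3.002 2.719 0.793
v -3.1 1.757 1.357
v -3.539 1.459 0.772
v -3.356 2.812 0.89
v -3.453 1.849 1.453
v -3.729 2.815 0.83
v -3.827 1.852 1.394
v -4.036 2.728 0.628
v -4.134 1.765 1.191
v -4.207 2.57 0.329
v -4.305 1.607 0.893
v -4.203 2.379 0.003
v -4.301 1.416 0.567
v -4.024 2.197 -0.276
v -4.122 1.234 0.288
v -3.711 2.067 -0.444
v -3.809 1.104 0.12
v -3.337 2.018 -0.463
v -3.435 1.055 0.101
v -2.986 2.061 -0.328
v -3.084 1.098 0.236
v -2.74 2.187 -0.07
v -2.838 1.224 0.493
v -2.654 2.367 0.251
v -2.752 1.404 0.815
v -2.749 2.559 0.563
v -2.847 1.596 1.127
v -3.77 -1.079 1.072
v -3.309 -1.443 0.544
v -3.65 -2.781 2.348
v -2.991 -1.12 0.944
v -3.13 -0.773 1.42
v -3.643 -0.606 1.692
v -4.231 -0.715 1.601
v -4.548 -1.038 1.2
v -4.41 -1.385 0.725
v -3.897 -1.552 0.453
v -0.725 0.127 -3.427
v 0.064 0.141 -2.953
v -1.455 0.233 -2.213
v -0.15 0.785 -3.138
v -0.701 1.045 -3.492
v -1.265 0.767 -3.808
v -1.513 0.114 -3.9
v -1.299 -0.531 -3.715
v -0.748 -0.79 -3.361
v -0.184 -0.512 -3.045
f 2 1 5
f 2 5 3
f 3 5 6
f 3 6 4
f 5 1 7
f 5 7 6
f 6 7 8
f 6 8 4
f 7 1 9
f 7 9 8
f 8 9 10
f 8 10 4
f 9 1 11
f 9 11 10
f 10 11 12
f 10 12 4
f 11 1 13
f 11 13 12
f 12 13 14
f 12 14 4
f 13 1 15
f 13 15 14
f 14 15 16
f 14 16 4
f 15 1 17
f 15 17 16
f 16 17 18
f 16 18 4
f 17 1 19
f 17 19 18
f 18 19 20
f 18 20 4
f 19 1 21
f 19 21 20
f 20 21 22
f 20 22 4
f 21 1 23
f 21 23 22
f 22 23 24
f 22 24 4
f 23 1 25
f 23 25 24
f 24 25 26
f 24 26 4
f 25 1 27
f 25 27 26
f 26 27 28
f 26 28 4
f 27 1 2
f 27 2 28
f 28 2 3
f 28 3 4
f 30 29 32
f 30 32 31
f 32 29 33
f 32 33 31
f 33 29 34
f 33 34 31
f 34 29 35
f 34 35 31
f 35 29 36
f 35 36 31
f 36 29 37
f 36 37 31
f 37 29 38
f 37 38 31
f 38 29 30
f 38 30 31
f 40 39 42
f 40 42 41
f 42 39 43
f 42 43 41
f 43 39 44
f 43 44 41
f 44 39 45
f 44 45 41
f 45 39 46
f 45 46 41
f 46 39 47
f 46 47 41
f 47 39 48
f 47 48 41
f 48 39 40
f 48 40 41



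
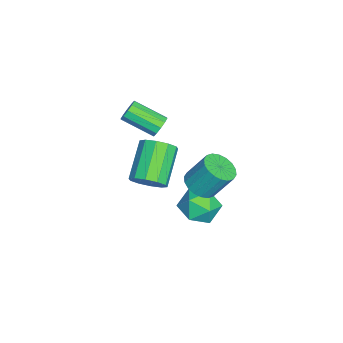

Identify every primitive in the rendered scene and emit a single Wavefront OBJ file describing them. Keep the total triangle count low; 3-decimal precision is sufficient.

v 1.723 -0.149 0.998
v 2.025 -0.601 1.5
v 0.619 -0.404 2.524
v 0.317 0.049 2.022
v 2.156 -0.174 1.597
v 0.751 0.023 2.621
v 2.122 0.263 1.466
v 0.716 0.46 2.49
v 1.935 0.542 1.156
v 0.53 0.74 2.18
v 1.667 0.558 0.786
v 0.262 0.755 1.81
v 1.421 0.304 0.496
v 0.015 0.501 1.52
v 1.289 -0.123 0.399
v -0.116 0.074 1.423
v 1.324 -0.56 0.53
v -0.082 -0.363 1.554
v 1.51 -0.84 0.84
v 0.105 -0.642 1.864
v 1.778 -0.855 1.21
v 0.373 -0.658 2.234
v -1.261 1.787 -2.11
v -0.443 1.898 -2.55
v -1.757 0.922 -3.25
v -0.939 1.033 -3.69
v -0.982 0.528 -2.904
v -0.676 1.062 -2.199
v -1.524 1.758 -3.601
v -1.218 2.292 -2.896
v -0.606 1.88 -3.472
v -0.271 1.12 -3.041
v -1.929 1.7 -2.759
v -1.594 0.94 -2.328
v 1.37 1.734 0.823
v 1.687 2.267 0.478
v 1.687 3 1.612
v 1.37 2.466 1.957
v 1.38 2.33 0.438
v 1.38 3.063 1.572
v 1.071 2.274 0.474
v 1.071 3.007 1.607
v 0.821 2.112 0.579
v 0.821 2.844 1.712
v 0.68 1.874 0.732
v 0.68 2.607 1.866
v 0.676 1.609 0.903
v 0.675 2.342 2.037
v 0.809 1.368 1.059
v 0.809 2.101 2.193
v 1.053 1.2 1.168
v 1.053 1.933 2.302
v 1.36 1.137 1.208
v 1.36 1.87 2.342
v 1.669 1.193 1.173
v 1.669 1.926 2.306
v 1.919 1.356 1.068
v 1.919 2.088 2.201
v 2.06 1.593 0.914
v 2.06 2.326 2.048
v 2.065 1.858 0.743
v 2.064 2.591 1.877
v 1.931 2.099 0.587
v 1.931 2.832 1.721
v -3.495 -0.467 -0.352
v -3.322 -0.719 -0.785
v -3.572 -2.065 -0.101
v -3.745 -1.813 0.332
v -3.065 -0.667 -0.589
v -3.315 -2.013 0.095
v -2.972 -0.539 -0.302
v -3.222 -1.885 0.382
v -3.079 -0.383 -0.034
v -3.329 -1.729 0.649
v -3.345 -0.259 0.112
v -3.595 -1.605 0.796
v -3.668 -0.215 0.081
v -3.918 -1.561 0.765
v -3.925 -0.267 -0.115
v -4.175 -1.613 0.569
v -4.018 -0.395 -0.402
v -4.268 -1.741 0.282
v -3.911 -0.551 -0.669
v -4.161 -1.897 0.014
v -3.645 -0.675 -0.816
v -3.895 -2.021 -0.132
f 2 1 5
f 2 5 3
f 3 5 6
f 3 6 4
f 5 1 7
f 5 7 6
f 6 7 8
f 6 8 4
f 7 1 9
f 7 9 8
f 8 9 10
f 8 10 4
f 9 1 11
f 9 11 10
f 10 11 12
f 10 12 4
f 11 1 13
f 11 13 12
f 12 13 14
f 12 14 4
f 13 1 15
f 13 15 14
f 14 15 16
f 14 16 4
f 15 1 17
f 15 17 16
f 16 17 18
f 16 18 4
f 17 1 19
f 17 19 18
f 18 19 20
f 18 20 4
f 19 1 21
f 19 21 20
f 20 21 22
f 20 22 4
f 21 1 2
f 21 2 22
f 22 2 3
f 22 3 4
f 23 34 28
f 23 28 24
f 23 24 30
f 23 30 33
f 23 33 34
f 24 28 32
f 28 34 27
f 34 33 25
f 33 30 29
f 30 24 31
f 26 32 27
f 26 27 25
f 26 25 29
f 26 29 31
f 26 31 32
f 27 32 28
f 25 27 34
f 29 25 33
f 31 29 30
f 32 31 24
f 36 35 39
f 36 39 37
f 37 39 40
f 37 40 38
f 39 35 41
f 39 41 40
f 40 41 42
f 40 42 38
f 41 35 43
f 41 43 42
f 42 43 44
f 42 44 38
f 43 35 45
f 43 45 44
f 44 45 46
f 44 46 38
f 45 35 47
f 45 47 46
f 46 47 48
f 46 48 38
f 47 35 49
f 47 49 48
f 48 49 50
f 48 50 38
f 49 35 51
f 49 51 50
f 50 51 52
f 50 52 38
f 51 35 53
f 51 53 52
f 52 53 54
f 52 54 38
f 53 35 55
f 53 55 54
f 54 55 56
f 54 56 38
f 55 35 57
f 55 57 56
f 56 57 58
f 56 58 38
f 57 35 59
f 57 59 58
f 58 59 60
f 58 60 38
f 59 35 61
f 59 61 60
f 60 61 62
f 60 62 38
f 61 35 63
f 61 63 62
f 62 63 64
f 62 64 38
f 63 35 36
f 63 36 64
f 64 36 37
f 64 37 38
f 66 65 69
f 66 69 67
f 67 69 70
f 67 70 68
f 69 65 71
f 69 71 70
f 70 71 72
f 70 72 68
f 71 65 73
f 71 73 72
f 72 73 74
f 72 74 68
f 73 65 75
f 73 75 74
f 74 75 76
f 74 76 68
f 75 65 77
f 75 77 76
f 76 77 78
f 76 78 68
f 77 65 79
f 77 79 78
f 78 79 80
f 78 80 68
f 79 65 81
f 79 81 80
f 80 81 82
f 80 82 68
f 81 65 83
f 81 83 82
f 82 83 84
f 82 84 68
f 83 65 85
f 83 85 84
f 84 85 86
f 84 86 68
f 85 65 66
f 85 66 86
f 86 66 67
f 86 67 68



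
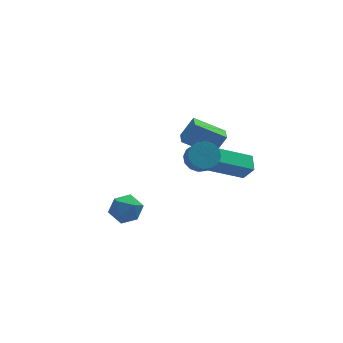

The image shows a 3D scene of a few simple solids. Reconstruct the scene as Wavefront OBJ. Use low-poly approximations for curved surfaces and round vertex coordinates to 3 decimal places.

v 1.071 -1.454 2.155
v 1.835 -1.686 1.965
v 1.812 -2.377 2.715
v 1.049 -2.146 2.905
v 1.882 -1.376 2.252
v 1.859 -2.067 3.001
v 1.712 -1.088 2.512
v 1.689 -1.779 3.262
v 1.37 -0.897 2.677
v 1.348 -1.589 3.427
v 0.948 -0.856 2.703
v 0.926 -1.548 3.452
v 0.559 -0.976 2.581
v 0.537 -1.667 3.331
v 0.308 -1.223 2.345
v 0.285 -1.914 3.095
v 0.261 -1.533 2.059
v 0.238 -2.224 2.808
v 0.431 -1.821 1.798
v 0.408 -2.512 2.548
v 0.772 -2.011 1.633
v 0.75 -2.703 2.383
v 1.194 -2.052 1.608
v 1.172 -2.744 2.357
v 1.583 -1.933 1.729
v 1.561 -2.624 2.479
v 2.201 -0.497 1.381
v 0.743 0.154 2.295
v 2.475 0.363 1.207
v 1.017 1.014 2.121
v 2.903 -0.494 2.499
v 1.445 0.157 3.413
v 3.177 0.366 2.325
v 1.719 1.017 3.239
v -3.698 -2.524 1.313
v -2.884 -2.614 0.93
v -3.916 -3.966 1.19
v -3.102 -4.056 0.807
v -3.168 -3.837 1.682
v -3.033 -2.946 1.758
v -3.767 -3.634 0.362
v -3.632 -2.743 0.438
v -2.927 -3.3 0.342
v -2.556 -3.425 1.157
v -4.244 -3.155 0.963
v -3.873 -3.28 1.778
v 3.228 -1.893 0.351
v 1.375 -1.66 1.31
v 3.501 -1.017 0.666
v 1.648 -0.784 1.625
v 3.612 -2.316 1.195
v 1.759 -2.083 2.154
v 3.885 -1.44 1.51
v 2.032 -1.207 2.469
f 2 1 5
f 2 5 3
f 3 5 6
f 3 6 4
f 5 1 7
f 5 7 6
f 6 7 8
f 6 8 4
f 7 1 9
f 7 9 8
f 8 9 10
f 8 10 4
f 9 1 11
f 9 11 10
f 10 11 12
f 10 12 4
f 11 1 13
f 11 13 12
f 12 13 14
f 12 14 4
f 13 1 15
f 13 15 14
f 14 15 16
f 14 16 4
f 15 1 17
f 15 17 16
f 16 17 18
f 16 18 4
f 17 1 19
f 17 19 18
f 18 19 20
f 18 20 4
f 19 1 21
f 19 21 20
f 20 21 22
f 20 22 4
f 21 1 23
f 21 23 22
f 22 23 24
f 22 24 4
f 23 1 25
f 23 25 24
f 24 25 26
f 24 26 4
f 25 1 2
f 25 2 26
f 26 2 3
f 26 3 4
f 28 30 27
f 31 28 27
f 27 30 29
f 29 31 27
f 28 34 30
f 32 28 31
f 32 34 28
f 30 34 29
f 33 31 29
f 29 34 33
f 33 32 31
f 34 32 33
f 35 46 40
f 35 40 36
f 35 36 42
f 35 42 45
f 35 45 46
f 36 40 44
f 40 46 39
f 46 45 37
f 45 42 41
f 42 36 43
f 38 44 39
f 38 39 37
f 38 37 41
f 38 41 43
f 38 43 44
f 39 44 40
f 37 39 46
f 41 37 45
f 43 41 42
f 44 43 36
f 48 50 47
f 51 48 47
f 47 50 49
f 49 51 47
f 48 54 50
f 52 48 51
f 52 54 48
f 50 54 49
f 53 51 49
f 49 54 53
f 53 52 51
f 54 52 53



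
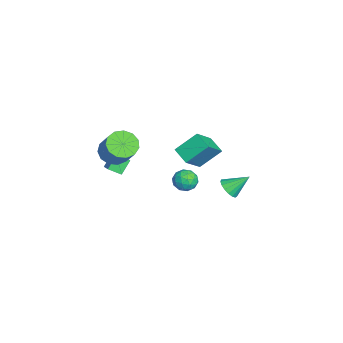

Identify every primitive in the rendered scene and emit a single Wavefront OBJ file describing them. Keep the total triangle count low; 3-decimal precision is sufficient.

v -2.916 0.933 -1.528
v -1.74 0.131 -0.301
v -3.23 2.195 -0.402
v -2.054 1.392 0.825
v -2.006 1.568 -1.985
v -0.83 0.765 -0.758
v -2.32 2.829 -0.859
v -1.144 2.027 0.368
v 2.132 -3.13 2.36
v 2.695 -3.839 2.144
v 3.87 -3.338 3.564
v 3.308 -2.63 3.78
v 2.86 -3.429 1.863
v 4.035 -2.928 3.283
v 2.794 -2.924 1.74
v 3.969 -2.423 3.16
v 2.518 -2.484 1.813
v 3.693 -1.984 3.233
v 2.119 -2.25 2.06
v 3.295 -1.749 3.48
v 1.725 -2.295 2.403
v 2.901 -1.795 3.822
v 1.46 -2.606 2.731
v 2.636 -2.105 4.151
v 1.409 -3.082 2.942
v 2.584 -2.582 4.362
v 1.587 -3.575 2.968
v 2.762 -3.074 4.388
v 1.938 -3.926 2.801
v 3.114 -3.425 4.221
v 2.351 -4.024 2.494
v 3.527 -3.524 3.914
v -0.217 -3.326 0.532
v 0.952 -3.053 1.193
v -0.161 -2.581 0.125
v 1.008 -2.308 0.786
v 0.332 -3.792 -0.246
v 1.501 -3.519 0.415
v 0.388 -3.047 -0.653
v 1.557 -2.774 0.008
v -2.632 3.255 -4.347
v -2.301 2.834 -3.808
v -2.708 4.445 -3.373
v -2.021 2.992 -3.979
v -1.882 3.21 -4.235
v -1.915 3.438 -4.516
v -2.112 3.625 -4.759
v -2.428 3.726 -4.907
v -2.791 3.72 -4.927
v -3.118 3.607 -4.814
v -3.333 3.413 -4.594
v -3.388 3.183 -4.318
v -3.27 2.97 -4.048
v -3.006 2.822 -3.847
v -2.656 2.773 -3.76
v 2.252 1.396 0.198
v 2.696 0.82 0.442
v 1.604 0.6 -0.502
v 2.048 0.024 -0.258
v 1.561 0.365 0.228
v 1.961 0.856 0.66
v 2.339 0.564 -0.72
v 2.739 1.055 -0.288
v 2.75 0.305 -0.126
v 2.269 0.182 0.46
v 2.031 1.238 -0.52
v 1.55 1.115 0.066
v 2.531 1.178 0.381
v 1.769 0.242 -0.441
v 1.483 0.443 -0.156
v 1.744 0.104 -0.013
v 2.099 1.199 0.51
v 2.36 0.86 0.653
v 1.693 0.593 0.527
v 1.94 0.56 -0.713
v 2.201 0.221 -0.57
v 2.556 1.316 -0.047
v 2.817 0.977 0.096
v 2.607 0.827 -0.587
v 2.824 0.536 0.191
v 2.443 0.069 -0.22
v 2.613 0.386 -0.492
v 2.849 0.675 -0.238
v 2.541 0.464 0.535
v 2.16 -0.004 0.124
v 1.874 0.197 0.409
v 2.109 0.486 0.663
v 2.573 0.162 0.202
v 2.14 1.424 -0.184
v 1.759 0.956 -0.595
v 2.191 0.934 -0.723
v 2.426 1.223 -0.469
v 1.857 1.351 0.16
v 1.476 0.884 -0.251
v 1.451 0.745 0.178
v 1.687 1.034 0.432
v 1.727 1.258 -0.262
f 2 4 1
f 5 2 1
f 1 4 3
f 3 5 1
f 2 8 4
f 6 2 5
f 6 8 2
f 4 8 3
f 7 5 3
f 3 8 7
f 7 6 5
f 8 6 7
f 10 9 13
f 10 13 11
f 11 13 14
f 11 14 12
f 13 9 15
f 13 15 14
f 14 15 16
f 14 16 12
f 15 9 17
f 15 17 16
f 16 17 18
f 16 18 12
f 17 9 19
f 17 19 18
f 18 19 20
f 18 20 12
f 19 9 21
f 19 21 20
f 20 21 22
f 20 22 12
f 21 9 23
f 21 23 22
f 22 23 24
f 22 24 12
f 23 9 25
f 23 25 24
f 24 25 26
f 24 26 12
f 25 9 27
f 25 27 26
f 26 27 28
f 26 28 12
f 27 9 29
f 27 29 28
f 28 29 30
f 28 30 12
f 29 9 31
f 29 31 30
f 30 31 32
f 30 32 12
f 31 9 10
f 31 10 32
f 32 10 11
f 32 11 12
f 34 36 33
f 37 34 33
f 33 36 35
f 35 37 33
f 34 40 36
f 38 34 37
f 38 40 34
f 36 40 35
f 39 37 35
f 35 40 39
f 39 38 37
f 40 38 39
f 42 41 44
f 42 44 43
f 44 41 45
f 44 45 43
f 45 41 46
f 45 46 43
f 46 41 47
f 46 47 43
f 47 41 48
f 47 48 43
f 48 41 49
f 48 49 43
f 49 41 50
f 49 50 43
f 50 41 51
f 50 51 43
f 51 41 52
f 51 52 43
f 52 41 53
f 52 53 43
f 53 41 54
f 53 54 43
f 54 41 55
f 54 55 43
f 55 41 42
f 55 42 43
f 56 93 72
f 93 67 96
f 72 96 61
f 93 96 72
f 56 72 68
f 72 61 73
f 68 73 57
f 72 73 68
f 56 68 77
f 68 57 78
f 77 78 63
f 68 78 77
f 56 77 89
f 77 63 92
f 89 92 66
f 77 92 89
f 56 89 93
f 89 66 97
f 93 97 67
f 89 97 93
f 57 73 84
f 73 61 87
f 84 87 65
f 73 87 84
f 61 96 74
f 96 67 95
f 74 95 60
f 96 95 74
f 67 97 94
f 97 66 90
f 94 90 58
f 97 90 94
f 66 92 91
f 92 63 79
f 91 79 62
f 92 79 91
f 63 78 83
f 78 57 80
f 83 80 64
f 78 80 83
f 59 85 71
f 85 65 86
f 71 86 60
f 85 86 71
f 59 71 69
f 71 60 70
f 69 70 58
f 71 70 69
f 59 69 76
f 69 58 75
f 76 75 62
f 69 75 76
f 59 76 81
f 76 62 82
f 81 82 64
f 76 82 81
f 59 81 85
f 81 64 88
f 85 88 65
f 81 88 85
f 60 86 74
f 86 65 87
f 74 87 61
f 86 87 74
f 58 70 94
f 70 60 95
f 94 95 67
f 70 95 94
f 62 75 91
f 75 58 90
f 91 90 66
f 75 90 91
f 64 82 83
f 82 62 79
f 83 79 63
f 82 79 83
f 65 88 84
f 88 64 80
f 84 80 57
f 88 80 84



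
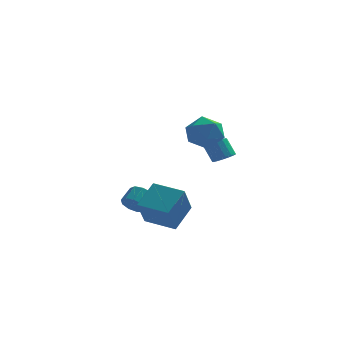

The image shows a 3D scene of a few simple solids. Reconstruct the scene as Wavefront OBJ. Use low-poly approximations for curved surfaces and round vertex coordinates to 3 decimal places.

v -1.177 -0.441 -3.527
v -0.628 -0.37 -4.018
v -0.215 0.393 -3.445
v -0.763 0.321 -2.953
v -1.013 -0.066 -4.143
v -0.6 0.696 -3.57
v -1.475 0.061 -3.98
v -1.062 0.824 -3.407
v -1.797 -0.046 -3.605
v -1.384 0.717 -3.032
v -1.829 -0.339 -3.193
v -1.416 0.424 -2.62
v -1.556 -0.679 -2.937
v -1.142 0.084 -2.364
v -1.105 -0.908 -2.957
v -0.691 -0.146 -2.384
v -0.688 -0.919 -3.244
v -0.274 -0.156 -2.67
v -0.499 -0.706 -3.663
v -0.086 0.056 -3.089
v -0.589 -4.757 -1.804
v 0.113 -3.52 -0.784
v -0.314 -3.643 -3.343
v 0.388 -2.406 -2.323
v 1.012 -5.474 -2.037
v 1.714 -4.237 -1.017
v 1.287 -4.36 -3.576
v 1.989 -3.123 -2.556
v 2.058 -1.565 1.443
v 3.165 -1.423 1.582
v 2.015 -2.657 2.898
v 3.122 -2.515 3.037
v 2.418 -1.658 3.225
v 2.444 -0.983 2.325
v 2.736 -3.097 2.155
v 2.762 -2.422 1.255
v 3.584 -2.37 2.022
v 3.388 -1.481 2.683
v 1.792 -2.599 1.797
v 1.596 -1.71 2.458
v 3.391 1.996 -0.899
v 3.77 1.576 -0.521
v 3.268 2.005 0.457
v 2.889 2.424 0.079
v 3.962 1.87 -0.551
v 3.46 2.299 0.427
v 4 2.197 -0.675
v 3.498 2.626 0.303
v 3.876 2.47 -0.858
v 3.374 2.899 0.12
v 3.622 2.616 -1.053
v 3.12 3.045 -0.075
v 3.305 2.596 -1.206
v 2.803 3.025 -0.228
v 3.012 2.415 -1.277
v 2.51 2.844 -0.299
v 2.82 2.121 -1.247
v 2.318 2.55 -0.269
v 2.782 1.794 -1.123
v 2.28 2.223 -0.145
v 2.906 1.521 -0.94
v 2.404 1.95 0.038
v 3.16 1.375 -0.745
v 2.658 1.804 0.233
v 3.477 1.395 -0.592
v 2.975 1.824 0.386
f 2 1 5
f 2 5 3
f 3 5 6
f 3 6 4
f 5 1 7
f 5 7 6
f 6 7 8
f 6 8 4
f 7 1 9
f 7 9 8
f 8 9 10
f 8 10 4
f 9 1 11
f 9 11 10
f 10 11 12
f 10 12 4
f 11 1 13
f 11 13 12
f 12 13 14
f 12 14 4
f 13 1 15
f 13 15 14
f 14 15 16
f 14 16 4
f 15 1 17
f 15 17 16
f 16 17 18
f 16 18 4
f 17 1 19
f 17 19 18
f 18 19 20
f 18 20 4
f 19 1 2
f 19 2 20
f 20 2 3
f 20 3 4
f 22 24 21
f 25 22 21
f 21 24 23
f 23 25 21
f 22 28 24
f 26 22 25
f 26 28 22
f 24 28 23
f 27 25 23
f 23 28 27
f 27 26 25
f 28 26 27
f 29 40 34
f 29 34 30
f 29 30 36
f 29 36 39
f 29 39 40
f 30 34 38
f 34 40 33
f 40 39 31
f 39 36 35
f 36 30 37
f 32 38 33
f 32 33 31
f 32 31 35
f 32 35 37
f 32 37 38
f 33 38 34
f 31 33 40
f 35 31 39
f 37 35 36
f 38 37 30
f 42 41 45
f 42 45 43
f 43 45 46
f 43 46 44
f 45 41 47
f 45 47 46
f 46 47 48
f 46 48 44
f 47 41 49
f 47 49 48
f 48 49 50
f 48 50 44
f 49 41 51
f 49 51 50
f 50 51 52
f 50 52 44
f 51 41 53
f 51 53 52
f 52 53 54
f 52 54 44
f 53 41 55
f 53 55 54
f 54 55 56
f 54 56 44
f 55 41 57
f 55 57 56
f 56 57 58
f 56 58 44
f 57 41 59
f 57 59 58
f 58 59 60
f 58 60 44
f 59 41 61
f 59 61 60
f 60 61 62
f 60 62 44
f 61 41 63
f 61 63 62
f 62 63 64
f 62 64 44
f 63 41 65
f 63 65 64
f 64 65 66
f 64 66 44
f 65 41 42
f 65 42 66
f 66 42 43
f 66 43 44



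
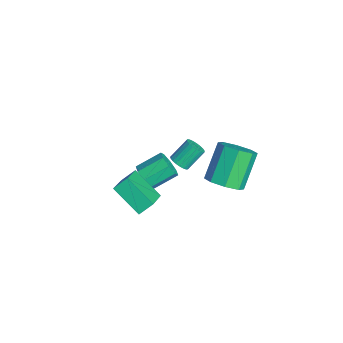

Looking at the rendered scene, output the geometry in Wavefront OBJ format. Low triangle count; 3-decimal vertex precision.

v -1.898 -1.381 -3.621
v -1.325 -1.558 -3.155
v -1.469 -0.277 -2.492
v -2.042 -0.099 -2.959
v -1.144 -1.288 -3.637
v -1.287 -0.007 -2.974
v -1.405 -1.073 -4.111
v -1.548 0.209 -3.448
v -1.955 -1.038 -4.297
v -2.098 0.244 -3.634
v -2.471 -1.203 -4.088
v -2.615 0.078 -3.425
v -2.653 -1.473 -3.606
v -2.796 -0.192 -2.943
v -2.392 -1.689 -3.132
v -2.535 -0.407 -2.469
v -1.842 -1.724 -2.946
v -1.985 -0.442 -2.283
v -2.737 0.555 -3.799
v -2.191 0.632 -3.703
v -2.477 1.542 -2.805
v -3.023 1.465 -2.901
v -2.232 0.786 -3.873
v -2.518 1.696 -2.974
v -2.361 0.901 -4.029
v -2.647 1.81 -3.131
v -2.555 0.955 -4.146
v -2.841 1.865 -3.248
v -2.781 0.94 -4.203
v -3.066 1.85 -3.305
v -2.998 0.859 -4.19
v -3.284 1.769 -3.292
v -3.171 0.725 -4.11
v -3.457 1.635 -3.211
v -3.269 0.562 -3.975
v -3.554 1.472 -3.077
v -3.274 0.398 -3.811
v -3.56 1.307 -2.912
v -3.187 0.26 -3.644
v -3.473 1.17 -2.746
v -3.022 0.174 -3.504
v -3.308 1.084 -2.606
v -2.808 0.154 -3.415
v -3.094 1.063 -2.517
v -2.581 0.203 -3.393
v -2.867 1.112 -2.494
v -2.382 0.313 -3.441
v -2.668 1.222 -2.542
v -2.244 0.465 -3.55
v -2.529 1.374 -2.652
v 3.491 1.07 1.157
v 4.264 1.542 1.406
v 3.243 2.443 2.871
v 2.469 1.97 2.623
v 3.872 1.894 0.917
v 2.851 2.795 2.382
v 3.257 1.764 0.568
v 2.236 2.664 2.033
v 2.778 1.226 0.565
v 1.757 2.127 2.03
v 2.717 0.597 0.909
v 1.696 1.498 2.374
v 3.109 0.245 1.398
v 2.088 1.146 2.863
v 3.724 0.376 1.747
v 2.703 1.276 3.212
v 4.203 0.913 1.75
v 3.182 1.814 3.215
v 1.088 -3.533 -0.614
v 1.021 -2.836 -0.049
v -0.229 -2.869 -1.592
v -0.296 -2.171 -1.027
v 2.296 -2.609 -1.613
v 2.229 -1.911 -1.048
v 0.979 -1.944 -2.591
v 0.912 -1.247 -2.026
f 2 1 5
f 2 5 3
f 3 5 6
f 3 6 4
f 5 1 7
f 5 7 6
f 6 7 8
f 6 8 4
f 7 1 9
f 7 9 8
f 8 9 10
f 8 10 4
f 9 1 11
f 9 11 10
f 10 11 12
f 10 12 4
f 11 1 13
f 11 13 12
f 12 13 14
f 12 14 4
f 13 1 15
f 13 15 14
f 14 15 16
f 14 16 4
f 15 1 17
f 15 17 16
f 16 17 18
f 16 18 4
f 17 1 2
f 17 2 18
f 18 2 3
f 18 3 4
f 20 19 23
f 20 23 21
f 21 23 24
f 21 24 22
f 23 19 25
f 23 25 24
f 24 25 26
f 24 26 22
f 25 19 27
f 25 27 26
f 26 27 28
f 26 28 22
f 27 19 29
f 27 29 28
f 28 29 30
f 28 30 22
f 29 19 31
f 29 31 30
f 30 31 32
f 30 32 22
f 31 19 33
f 31 33 32
f 32 33 34
f 32 34 22
f 33 19 35
f 33 35 34
f 34 35 36
f 34 36 22
f 35 19 37
f 35 37 36
f 36 37 38
f 36 38 22
f 37 19 39
f 37 39 38
f 38 39 40
f 38 40 22
f 39 19 41
f 39 41 40
f 40 41 42
f 40 42 22
f 41 19 43
f 41 43 42
f 42 43 44
f 42 44 22
f 43 19 45
f 43 45 44
f 44 45 46
f 44 46 22
f 45 19 47
f 45 47 46
f 46 47 48
f 46 48 22
f 47 19 49
f 47 49 48
f 48 49 50
f 48 50 22
f 49 19 20
f 49 20 50
f 50 20 21
f 50 21 22
f 52 51 55
f 52 55 53
f 53 55 56
f 53 56 54
f 55 51 57
f 55 57 56
f 56 57 58
f 56 58 54
f 57 51 59
f 57 59 58
f 58 59 60
f 58 60 54
f 59 51 61
f 59 61 60
f 60 61 62
f 60 62 54
f 61 51 63
f 61 63 62
f 62 63 64
f 62 64 54
f 63 51 65
f 63 65 64
f 64 65 66
f 64 66 54
f 65 51 67
f 65 67 66
f 66 67 68
f 66 68 54
f 67 51 52
f 67 52 68
f 68 52 53
f 68 53 54
f 70 72 69
f 73 70 69
f 69 72 71
f 71 73 69
f 70 76 72
f 74 70 73
f 74 76 70
f 72 76 71
f 75 73 71
f 71 76 75
f 75 74 73
f 76 74 75



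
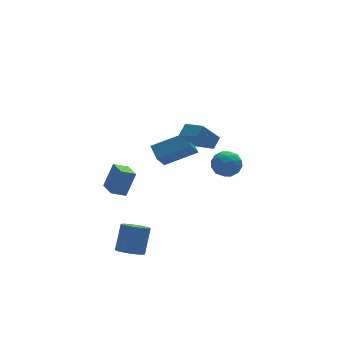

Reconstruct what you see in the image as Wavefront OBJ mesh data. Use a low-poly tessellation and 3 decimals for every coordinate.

v -0.325 -2.489 3.936
v 0.195 -2.059 4.402
v -0.887 -1.403 3.559
v -0.368 -0.972 4.026
v 0.688 -2.388 2.714
v 1.207 -1.957 3.181
v 0.125 -1.301 2.338
v 0.645 -0.871 2.804
v 2.263 1.06 -1.814
v 2.67 1.678 -2.403
v 3.43 1.222 -0.837
v 3.837 1.84 -1.426
v 3.041 2.074 -0.971
v 2.32 1.974 -1.576
v 3.78 0.926 -1.664
v 3.059 0.826 -2.269
v 3.608 1.596 -2.311
v 3.151 2.305 -1.882
v 2.949 0.595 -1.358
v 2.492 1.304 -0.929
v 2.364 1.355 -2.195
v 3.736 1.545 -1.045
v 3.268 1.683 -0.778
v 3.508 2.046 -1.125
v 2.158 1.529 -1.708
v 2.397 1.892 -2.054
v 2.615 2.125 -1.213
v 3.703 1.008 -1.186
v 3.942 1.371 -1.532
v 2.592 0.854 -2.115
v 2.832 1.217 -2.462
v 3.485 0.775 -2.027
v 3.155 1.67 -2.486
v 3.841 1.765 -1.912
v 3.807 1.228 -2.052
v 3.383 1.169 -2.407
v 2.886 2.087 -2.235
v 3.572 2.182 -1.66
v 3.104 2.319 -1.393
v 2.68 2.26 -1.748
v 3.438 2.038 -2.18
v 2.528 0.718 -1.58
v 3.214 0.813 -1.005
v 3.42 0.64 -1.492
v 2.996 0.581 -1.847
v 2.259 1.135 -1.328
v 2.945 1.23 -0.754
v 2.717 1.731 -0.833
v 2.293 1.672 -1.188
v 2.662 0.862 -1.06
v 0.973 1.567 0.286
v 0.928 2.439 0.814
v -0.888 1.999 -0.586
v -0.933 2.871 -0.059
v 1.693 2.309 -0.881
v 1.648 3.181 -0.354
v -0.168 2.741 -1.754
v -0.213 3.613 -1.226
v -4.485 -0.646 -0.676
v -3.813 -0.384 0.719
v -4.478 0.602 -0.913
v -3.807 0.863 0.482
v -3.653 -0.723 -1.062
v -2.982 -0.462 0.333
v -3.647 0.524 -1.299
v -2.975 0.786 0.096
v -4.111 -2.534 -4.243
v -3.439 -2.982 -4.298
v -2.837 -2.254 -2.872
v -3.509 -1.806 -2.817
v -3.353 -2.662 -4.498
v -2.751 -1.933 -3.073
v -3.441 -2.312 -4.639
v -2.839 -1.583 -3.214
v -3.682 -2.013 -4.69
v -3.08 -1.284 -3.265
v -4.022 -1.833 -4.638
v -3.42 -1.105 -3.213
v -4.382 -1.814 -4.496
v -3.78 -1.086 -3.071
v -4.68 -1.96 -4.295
v -4.078 -1.232 -2.87
v -4.848 -2.238 -4.083
v -4.246 -1.509 -2.658
v -4.847 -2.583 -3.907
v -4.244 -1.855 -2.482
v -4.677 -2.917 -3.808
v -4.075 -2.189 -2.383
v -4.378 -3.164 -3.808
v -3.775 -2.435 -2.383
v -4.017 -3.266 -3.908
v -3.415 -2.538 -2.483
v -3.678 -3.2 -4.085
v -3.076 -2.472 -2.66
f 2 4 1
f 5 2 1
f 1 4 3
f 3 5 1
f 2 8 4
f 6 2 5
f 6 8 2
f 4 8 3
f 7 5 3
f 3 8 7
f 7 6 5
f 8 6 7
f 9 46 25
f 46 20 49
f 25 49 14
f 46 49 25
f 9 25 21
f 25 14 26
f 21 26 10
f 25 26 21
f 9 21 30
f 21 10 31
f 30 31 16
f 21 31 30
f 9 30 42
f 30 16 45
f 42 45 19
f 30 45 42
f 9 42 46
f 42 19 50
f 46 50 20
f 42 50 46
f 10 26 37
f 26 14 40
f 37 40 18
f 26 40 37
f 14 49 27
f 49 20 48
f 27 48 13
f 49 48 27
f 20 50 47
f 50 19 43
f 47 43 11
f 50 43 47
f 19 45 44
f 45 16 32
f 44 32 15
f 45 32 44
f 16 31 36
f 31 10 33
f 36 33 17
f 31 33 36
f 12 38 24
f 38 18 39
f 24 39 13
f 38 39 24
f 12 24 22
f 24 13 23
f 22 23 11
f 24 23 22
f 12 22 29
f 22 11 28
f 29 28 15
f 22 28 29
f 12 29 34
f 29 15 35
f 34 35 17
f 29 35 34
f 12 34 38
f 34 17 41
f 38 41 18
f 34 41 38
f 13 39 27
f 39 18 40
f 27 40 14
f 39 40 27
f 11 23 47
f 23 13 48
f 47 48 20
f 23 48 47
f 15 28 44
f 28 11 43
f 44 43 19
f 28 43 44
f 17 35 36
f 35 15 32
f 36 32 16
f 35 32 36
f 18 41 37
f 41 17 33
f 37 33 10
f 41 33 37
f 52 54 51
f 55 52 51
f 51 54 53
f 53 55 51
f 52 58 54
f 56 52 55
f 56 58 52
f 54 58 53
f 57 55 53
f 53 58 57
f 57 56 55
f 58 56 57
f 60 62 59
f 63 60 59
f 59 62 61
f 61 63 59
f 60 66 62
f 64 60 63
f 64 66 60
f 62 66 61
f 65 63 61
f 61 66 65
f 65 64 63
f 66 64 65
f 68 67 71
f 68 71 69
f 69 71 72
f 69 72 70
f 71 67 73
f 71 73 72
f 72 73 74
f 72 74 70
f 73 67 75
f 73 75 74
f 74 75 76
f 74 76 70
f 75 67 77
f 75 77 76
f 76 77 78
f 76 78 70
f 77 67 79
f 77 79 78
f 78 79 80
f 78 80 70
f 79 67 81
f 79 81 80
f 80 81 82
f 80 82 70
f 81 67 83
f 81 83 82
f 82 83 84
f 82 84 70
f 83 67 85
f 83 85 84
f 84 85 86
f 84 86 70
f 85 67 87
f 85 87 86
f 86 87 88
f 86 88 70
f 87 67 89
f 87 89 88
f 88 89 90
f 88 90 70
f 89 67 91
f 89 91 90
f 90 91 92
f 90 92 70
f 91 67 93
f 91 93 92
f 92 93 94
f 92 94 70
f 93 67 68
f 93 68 94
f 94 68 69
f 94 69 70



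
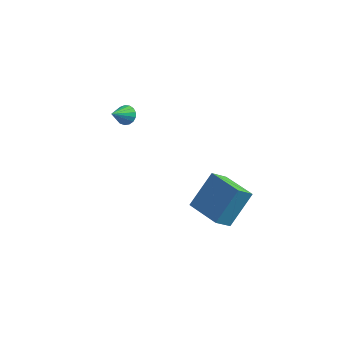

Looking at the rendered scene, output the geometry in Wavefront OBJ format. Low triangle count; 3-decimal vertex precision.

v 1.179 -1.811 -4.252
v 1.716 -0.689 -2.91
v 1.574 -1.148 -4.964
v 2.11 -0.026 -3.622
v 2.63 -2.594 -4.178
v 3.166 -1.472 -2.836
v 3.024 -1.931 -4.89
v 3.561 -0.809 -3.548
v -2.954 1.202 -2.226
v -2.458 1.122 -2.138
v -3.226 0.318 -1.494
v -2.522 1.284 -1.967
v -2.685 1.427 -1.855
v -2.91 1.518 -1.828
v -3.145 1.537 -1.893
v -3.336 1.48 -2.033
v -3.439 1.358 -2.218
v -3.432 1.201 -2.405
v -3.314 1.044 -2.551
v -3.115 0.924 -2.622
v -2.878 0.867 -2.603
v -2.659 0.887 -2.497
v -2.507 0.979 -2.33
f 2 4 1
f 5 2 1
f 1 4 3
f 3 5 1
f 2 8 4
f 6 2 5
f 6 8 2
f 4 8 3
f 7 5 3
f 3 8 7
f 7 6 5
f 8 6 7
f 10 9 12
f 10 12 11
f 12 9 13
f 12 13 11
f 13 9 14
f 13 14 11
f 14 9 15
f 14 15 11
f 15 9 16
f 15 16 11
f 16 9 17
f 16 17 11
f 17 9 18
f 17 18 11
f 18 9 19
f 18 19 11
f 19 9 20
f 19 20 11
f 20 9 21
f 20 21 11
f 21 9 22
f 21 22 11
f 22 9 23
f 22 23 11
f 23 9 10
f 23 10 11



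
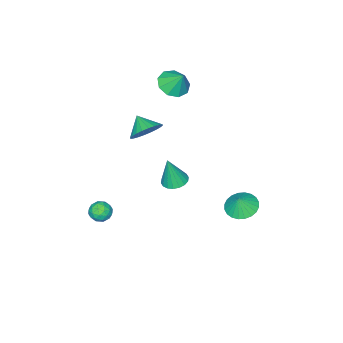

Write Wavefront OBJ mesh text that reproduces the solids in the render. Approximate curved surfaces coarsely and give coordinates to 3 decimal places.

v -3.171 -3.512 -4.972
v -2.35 -3.359 -5.129
v -2.749 -3.728 -2.968
v -2.488 -3.014 -5.062
v -2.762 -2.767 -4.978
v -3.117 -2.667 -4.893
v -3.483 -2.735 -4.823
v -3.787 -2.957 -4.783
v -3.968 -3.289 -4.781
v -3.992 -3.665 -4.816
v -3.854 -4.01 -4.882
v -3.58 -4.257 -4.967
v -3.225 -4.357 -5.052
v -2.859 -4.289 -5.122
v -2.555 -4.067 -5.162
v -2.373 -3.735 -5.164
v 0.191 -2.625 2.113
v 1.211 -2.785 2.238
v -0.051 -3.595 2.847
v 1.132 -2.533 2.546
v 0.91 -2.295 2.788
v 0.579 -2.107 2.928
v 0.188 -1.998 2.943
v -0.202 -1.984 2.832
v -0.532 -2.068 2.612
v -0.752 -2.237 2.316
v -0.829 -2.464 1.989
v -0.75 -2.717 1.681
v -0.528 -2.955 1.439
v -0.197 -3.143 1.299
v 0.194 -3.252 1.284
v 0.584 -3.266 1.395
v 0.914 -3.182 1.615
v 1.134 -3.013 1.911
v -2.533 2.202 -3.529
v -1.711 2.659 -3.923
v -2.107 2.278 -2.551
v -1.944 2.972 -3.846
v -2.267 3.168 -3.72
v -2.63 3.217 -3.566
v -2.979 3.111 -3.405
v -3.26 2.867 -3.264
v -3.43 2.522 -3.163
v -3.464 2.128 -3.117
v -3.356 1.745 -3.135
v -3.123 1.432 -3.212
v -2.8 1.236 -3.338
v -2.436 1.187 -3.493
v -2.088 1.293 -3.653
v -1.807 1.537 -3.794
v -1.637 1.882 -3.896
v -1.603 2.276 -3.941
v 2.948 -3.058 -3.894
v 3.486 -2.612 -3.629
v 3.294 -3.928 -3.131
v 3.832 -3.482 -2.866
v 3.115 -3.325 -2.728
v 2.901 -2.787 -3.2
v 3.879 -3.753 -3.56
v 3.665 -3.215 -4.032
v 4.061 -3.042 -3.423
v 3.589 -2.778 -2.909
v 3.191 -3.762 -3.851
v 2.719 -3.498 -3.337
v 3.187 -2.759 -3.829
v 3.593 -3.781 -2.931
v 3.172 -3.689 -2.85
v 3.488 -3.427 -2.695
v 2.843 -2.862 -3.576
v 3.159 -2.6 -3.421
v 2.941 -3.019 -2.891
v 3.621 -3.94 -3.339
v 3.937 -3.678 -3.184
v 3.292 -3.113 -4.065
v 3.608 -2.851 -3.91
v 3.839 -3.521 -3.869
v 3.841 -2.749 -3.552
v 4.044 -3.261 -3.103
v 4.072 -3.419 -3.512
v 3.946 -3.103 -3.789
v 3.563 -2.594 -3.25
v 3.766 -3.105 -2.801
v 3.345 -3.013 -2.72
v 3.22 -2.697 -2.997
v 3.901 -2.846 -3.129
v 3.014 -3.435 -3.959
v 3.217 -3.946 -3.51
v 3.56 -3.843 -3.763
v 3.435 -3.527 -4.04
v 2.736 -3.279 -3.657
v 2.939 -3.791 -3.208
v 2.834 -3.437 -2.971
v 2.708 -3.121 -3.248
v 2.879 -3.694 -3.631
v -3.794 -4.157 3.185
v -3.186 -4.868 3.639
v -3.726 -3.363 4.335
v -2.787 -4.394 3.288
v -2.859 -3.81 2.889
v -3.369 -3.388 2.629
v -4.078 -3.326 2.628
v -4.654 -3.653 2.888
v -4.828 -4.215 3.286
v -4.518 -4.751 3.637
v -3.87 -5.009 3.777
f 2 1 4
f 2 4 3
f 4 1 5
f 4 5 3
f 5 1 6
f 5 6 3
f 6 1 7
f 6 7 3
f 7 1 8
f 7 8 3
f 8 1 9
f 8 9 3
f 9 1 10
f 9 10 3
f 10 1 11
f 10 11 3
f 11 1 12
f 11 12 3
f 12 1 13
f 12 13 3
f 13 1 14
f 13 14 3
f 14 1 15
f 14 15 3
f 15 1 16
f 15 16 3
f 16 1 2
f 16 2 3
f 18 17 20
f 18 20 19
f 20 17 21
f 20 21 19
f 21 17 22
f 21 22 19
f 22 17 23
f 22 23 19
f 23 17 24
f 23 24 19
f 24 17 25
f 24 25 19
f 25 17 26
f 25 26 19
f 26 17 27
f 26 27 19
f 27 17 28
f 27 28 19
f 28 17 29
f 28 29 19
f 29 17 30
f 29 30 19
f 30 17 31
f 30 31 19
f 31 17 32
f 31 32 19
f 32 17 33
f 32 33 19
f 33 17 34
f 33 34 19
f 34 17 18
f 34 18 19
f 36 35 38
f 36 38 37
f 38 35 39
f 38 39 37
f 39 35 40
f 39 40 37
f 40 35 41
f 40 41 37
f 41 35 42
f 41 42 37
f 42 35 43
f 42 43 37
f 43 35 44
f 43 44 37
f 44 35 45
f 44 45 37
f 45 35 46
f 45 46 37
f 46 35 47
f 46 47 37
f 47 35 48
f 47 48 37
f 48 35 49
f 48 49 37
f 49 35 50
f 49 50 37
f 50 35 51
f 50 51 37
f 51 35 52
f 51 52 37
f 52 35 36
f 52 36 37
f 53 90 69
f 90 64 93
f 69 93 58
f 90 93 69
f 53 69 65
f 69 58 70
f 65 70 54
f 69 70 65
f 53 65 74
f 65 54 75
f 74 75 60
f 65 75 74
f 53 74 86
f 74 60 89
f 86 89 63
f 74 89 86
f 53 86 90
f 86 63 94
f 90 94 64
f 86 94 90
f 54 70 81
f 70 58 84
f 81 84 62
f 70 84 81
f 58 93 71
f 93 64 92
f 71 92 57
f 93 92 71
f 64 94 91
f 94 63 87
f 91 87 55
f 94 87 91
f 63 89 88
f 89 60 76
f 88 76 59
f 89 76 88
f 60 75 80
f 75 54 77
f 80 77 61
f 75 77 80
f 56 82 68
f 82 62 83
f 68 83 57
f 82 83 68
f 56 68 66
f 68 57 67
f 66 67 55
f 68 67 66
f 56 66 73
f 66 55 72
f 73 72 59
f 66 72 73
f 56 73 78
f 73 59 79
f 78 79 61
f 73 79 78
f 56 78 82
f 78 61 85
f 82 85 62
f 78 85 82
f 57 83 71
f 83 62 84
f 71 84 58
f 83 84 71
f 55 67 91
f 67 57 92
f 91 92 64
f 67 92 91
f 59 72 88
f 72 55 87
f 88 87 63
f 72 87 88
f 61 79 80
f 79 59 76
f 80 76 60
f 79 76 80
f 62 85 81
f 85 61 77
f 81 77 54
f 85 77 81
f 96 95 98
f 96 98 97
f 98 95 99
f 98 99 97
f 99 95 100
f 99 100 97
f 100 95 101
f 100 101 97
f 101 95 102
f 101 102 97
f 102 95 103
f 102 103 97
f 103 95 104
f 103 104 97
f 104 95 105
f 104 105 97
f 105 95 96
f 105 96 97

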